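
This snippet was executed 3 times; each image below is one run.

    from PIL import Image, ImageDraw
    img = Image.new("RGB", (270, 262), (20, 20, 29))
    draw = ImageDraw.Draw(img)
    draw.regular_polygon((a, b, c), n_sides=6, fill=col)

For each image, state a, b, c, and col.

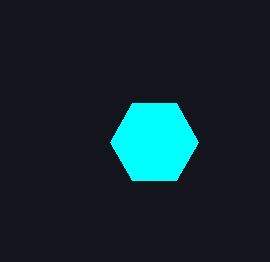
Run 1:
a = 154, b = 142, c = 44, col = 'cyan'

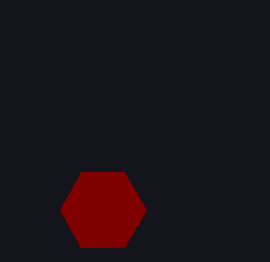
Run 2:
a = 103
b = 210
c = 43
col = 'maroon'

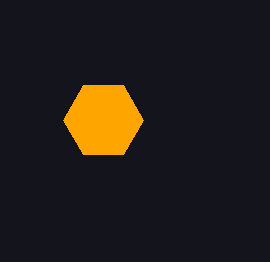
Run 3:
a = 103; b = 120; c = 40; col = 'orange'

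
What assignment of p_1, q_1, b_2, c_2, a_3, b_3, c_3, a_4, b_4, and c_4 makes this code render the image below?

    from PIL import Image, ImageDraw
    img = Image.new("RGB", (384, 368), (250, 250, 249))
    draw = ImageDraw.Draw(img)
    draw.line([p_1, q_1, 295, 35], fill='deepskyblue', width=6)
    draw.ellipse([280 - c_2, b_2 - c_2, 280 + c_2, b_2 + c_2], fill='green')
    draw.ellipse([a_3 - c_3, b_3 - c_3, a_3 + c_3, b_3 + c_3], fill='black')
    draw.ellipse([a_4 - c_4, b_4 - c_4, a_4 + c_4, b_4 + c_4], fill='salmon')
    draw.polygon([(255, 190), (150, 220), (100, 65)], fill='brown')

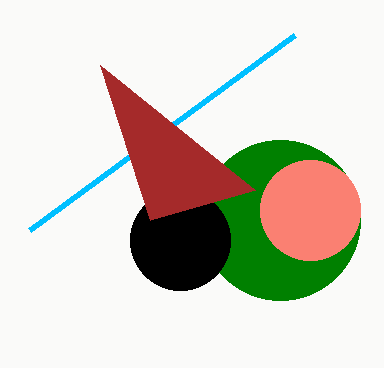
p_1 = 30
q_1 = 230
b_2 = 220
c_2 = 80
a_3 = 180
b_3 = 240
c_3 = 50
a_4 = 310
b_4 = 210
c_4 = 50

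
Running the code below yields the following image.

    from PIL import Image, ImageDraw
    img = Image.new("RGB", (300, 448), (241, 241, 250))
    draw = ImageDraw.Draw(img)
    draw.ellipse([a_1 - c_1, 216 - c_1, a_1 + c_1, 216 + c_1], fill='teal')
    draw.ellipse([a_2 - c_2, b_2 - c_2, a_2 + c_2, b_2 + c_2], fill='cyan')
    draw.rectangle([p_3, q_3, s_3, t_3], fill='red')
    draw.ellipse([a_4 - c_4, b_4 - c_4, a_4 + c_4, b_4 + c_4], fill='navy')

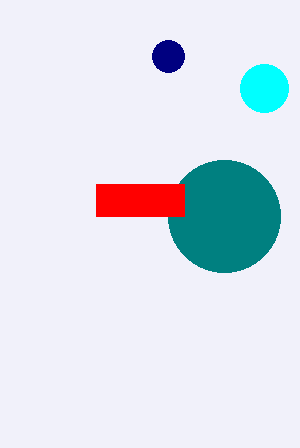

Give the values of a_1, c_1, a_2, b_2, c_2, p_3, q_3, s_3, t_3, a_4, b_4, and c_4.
a_1 = 224
c_1 = 56
a_2 = 264
b_2 = 88
c_2 = 24
p_3 = 96
q_3 = 184
s_3 = 184
t_3 = 216
a_4 = 168
b_4 = 56
c_4 = 16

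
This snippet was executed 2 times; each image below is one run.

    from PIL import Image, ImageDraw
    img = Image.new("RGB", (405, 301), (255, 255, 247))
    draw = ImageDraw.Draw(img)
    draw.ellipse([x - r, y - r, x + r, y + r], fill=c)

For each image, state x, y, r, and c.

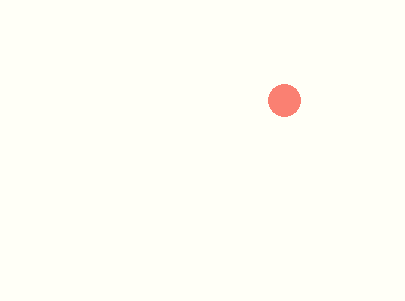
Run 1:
x = 284, y = 100, r = 16, c = 'salmon'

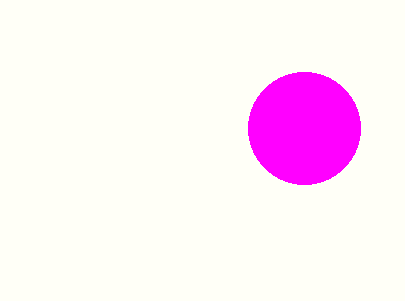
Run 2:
x = 304; y = 128; r = 56; c = 'magenta'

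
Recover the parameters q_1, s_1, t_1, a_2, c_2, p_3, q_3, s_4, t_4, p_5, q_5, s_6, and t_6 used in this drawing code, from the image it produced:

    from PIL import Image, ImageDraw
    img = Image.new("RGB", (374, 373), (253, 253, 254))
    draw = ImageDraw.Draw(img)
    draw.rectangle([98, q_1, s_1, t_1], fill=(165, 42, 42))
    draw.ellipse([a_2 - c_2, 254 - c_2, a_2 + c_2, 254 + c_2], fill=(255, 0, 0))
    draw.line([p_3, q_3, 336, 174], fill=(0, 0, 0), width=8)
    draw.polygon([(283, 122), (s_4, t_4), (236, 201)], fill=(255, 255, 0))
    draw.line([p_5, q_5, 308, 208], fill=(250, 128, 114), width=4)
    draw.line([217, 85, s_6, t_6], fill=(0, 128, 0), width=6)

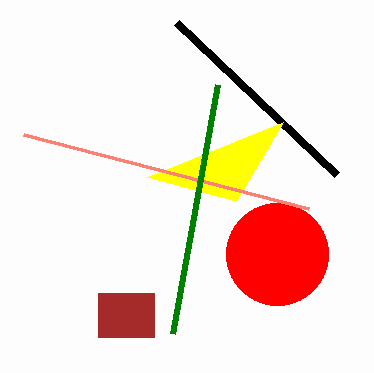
q_1 = 293
s_1 = 154
t_1 = 337
a_2 = 277
c_2 = 51
p_3 = 176
q_3 = 22
s_4 = 147
t_4 = 177
p_5 = 23
q_5 = 134
s_6 = 172
t_6 = 334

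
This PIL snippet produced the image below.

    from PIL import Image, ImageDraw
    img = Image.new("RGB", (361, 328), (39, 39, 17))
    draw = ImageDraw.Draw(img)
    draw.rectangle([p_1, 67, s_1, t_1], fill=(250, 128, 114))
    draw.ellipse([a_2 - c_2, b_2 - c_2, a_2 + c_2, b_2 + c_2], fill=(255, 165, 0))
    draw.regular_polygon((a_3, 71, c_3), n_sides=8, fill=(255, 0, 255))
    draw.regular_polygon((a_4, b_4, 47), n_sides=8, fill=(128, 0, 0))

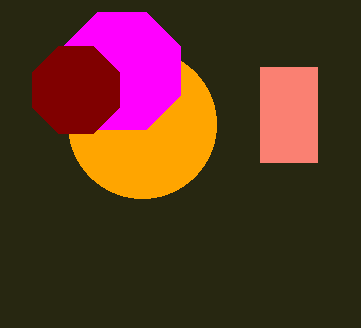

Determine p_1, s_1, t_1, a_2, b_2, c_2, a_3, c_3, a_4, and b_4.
p_1 = 260, s_1 = 317, t_1 = 162, a_2 = 142, b_2 = 124, c_2 = 74, a_3 = 122, c_3 = 63, a_4 = 76, b_4 = 90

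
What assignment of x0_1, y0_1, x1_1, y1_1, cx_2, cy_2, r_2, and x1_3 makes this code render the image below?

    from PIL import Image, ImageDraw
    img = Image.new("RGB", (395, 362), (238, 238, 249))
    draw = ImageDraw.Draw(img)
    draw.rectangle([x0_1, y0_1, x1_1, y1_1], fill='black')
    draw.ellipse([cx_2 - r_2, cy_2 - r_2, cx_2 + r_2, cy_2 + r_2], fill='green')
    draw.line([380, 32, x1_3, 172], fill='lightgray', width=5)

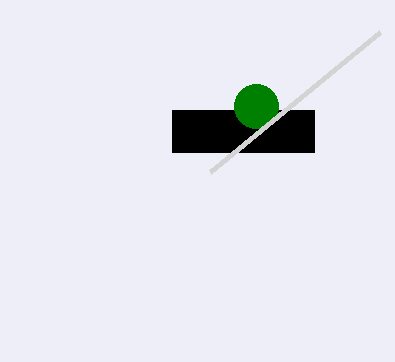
x0_1 = 172
y0_1 = 110
x1_1 = 314
y1_1 = 152
cx_2 = 256
cy_2 = 106
r_2 = 22
x1_3 = 210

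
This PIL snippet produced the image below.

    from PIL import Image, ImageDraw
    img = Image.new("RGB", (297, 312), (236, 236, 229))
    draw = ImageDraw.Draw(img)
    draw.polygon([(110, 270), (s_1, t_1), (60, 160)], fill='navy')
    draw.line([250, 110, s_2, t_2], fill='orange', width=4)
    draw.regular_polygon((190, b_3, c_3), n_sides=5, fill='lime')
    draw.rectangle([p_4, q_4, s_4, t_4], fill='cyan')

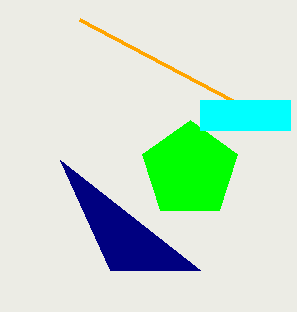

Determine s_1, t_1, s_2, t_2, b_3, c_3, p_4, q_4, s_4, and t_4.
s_1 = 200; t_1 = 270; s_2 = 80; t_2 = 20; b_3 = 170; c_3 = 50; p_4 = 200; q_4 = 100; s_4 = 290; t_4 = 130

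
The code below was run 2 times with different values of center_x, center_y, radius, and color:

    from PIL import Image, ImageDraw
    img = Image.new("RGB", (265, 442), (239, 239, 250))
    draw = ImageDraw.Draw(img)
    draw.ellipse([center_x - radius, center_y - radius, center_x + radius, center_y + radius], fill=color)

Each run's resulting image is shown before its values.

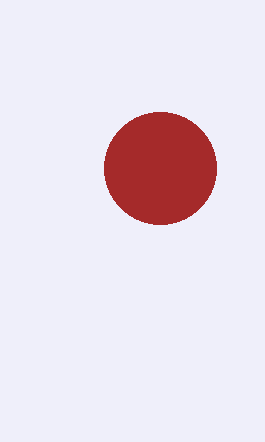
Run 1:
center_x = 160; center_y = 168; radius = 56; color = 'brown'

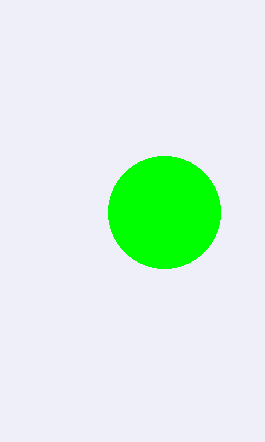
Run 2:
center_x = 164; center_y = 212; radius = 56; color = 'lime'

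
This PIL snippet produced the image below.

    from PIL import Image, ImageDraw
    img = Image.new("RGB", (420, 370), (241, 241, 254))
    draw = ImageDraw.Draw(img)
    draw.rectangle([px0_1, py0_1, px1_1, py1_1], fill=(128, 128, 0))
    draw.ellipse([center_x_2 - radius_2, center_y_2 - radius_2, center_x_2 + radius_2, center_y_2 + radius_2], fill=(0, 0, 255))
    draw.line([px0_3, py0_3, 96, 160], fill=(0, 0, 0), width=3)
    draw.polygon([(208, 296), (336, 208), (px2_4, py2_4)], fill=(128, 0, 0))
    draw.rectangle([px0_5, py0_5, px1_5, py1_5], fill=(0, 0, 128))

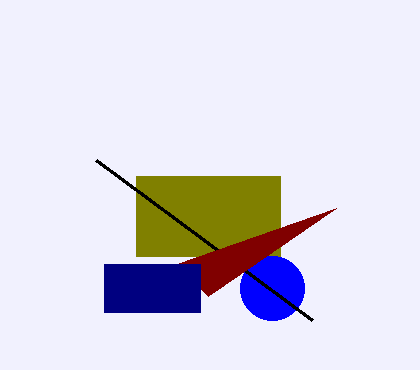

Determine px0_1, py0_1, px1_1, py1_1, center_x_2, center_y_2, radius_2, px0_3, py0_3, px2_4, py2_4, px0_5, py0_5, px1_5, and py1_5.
px0_1 = 136; py0_1 = 176; px1_1 = 280; py1_1 = 256; center_x_2 = 272; center_y_2 = 288; radius_2 = 32; px0_3 = 312; py0_3 = 320; px2_4 = 176; py2_4 = 264; px0_5 = 104; py0_5 = 264; px1_5 = 200; py1_5 = 312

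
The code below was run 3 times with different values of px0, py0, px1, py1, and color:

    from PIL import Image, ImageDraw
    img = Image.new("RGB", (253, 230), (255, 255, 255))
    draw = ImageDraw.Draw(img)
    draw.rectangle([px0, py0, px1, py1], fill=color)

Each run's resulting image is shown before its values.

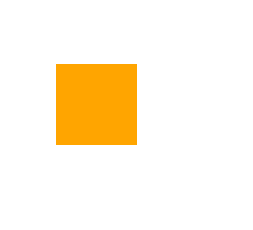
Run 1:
px0 = 56, py0 = 64, px1 = 136, py1 = 144, color = 'orange'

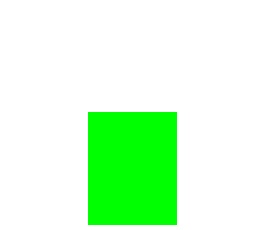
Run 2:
px0 = 88
py0 = 112
px1 = 176
py1 = 224
color = 'lime'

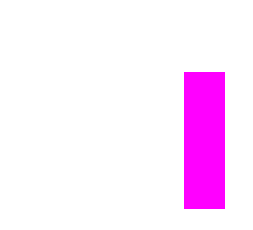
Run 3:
px0 = 184, py0 = 72, px1 = 224, py1 = 208, color = 'magenta'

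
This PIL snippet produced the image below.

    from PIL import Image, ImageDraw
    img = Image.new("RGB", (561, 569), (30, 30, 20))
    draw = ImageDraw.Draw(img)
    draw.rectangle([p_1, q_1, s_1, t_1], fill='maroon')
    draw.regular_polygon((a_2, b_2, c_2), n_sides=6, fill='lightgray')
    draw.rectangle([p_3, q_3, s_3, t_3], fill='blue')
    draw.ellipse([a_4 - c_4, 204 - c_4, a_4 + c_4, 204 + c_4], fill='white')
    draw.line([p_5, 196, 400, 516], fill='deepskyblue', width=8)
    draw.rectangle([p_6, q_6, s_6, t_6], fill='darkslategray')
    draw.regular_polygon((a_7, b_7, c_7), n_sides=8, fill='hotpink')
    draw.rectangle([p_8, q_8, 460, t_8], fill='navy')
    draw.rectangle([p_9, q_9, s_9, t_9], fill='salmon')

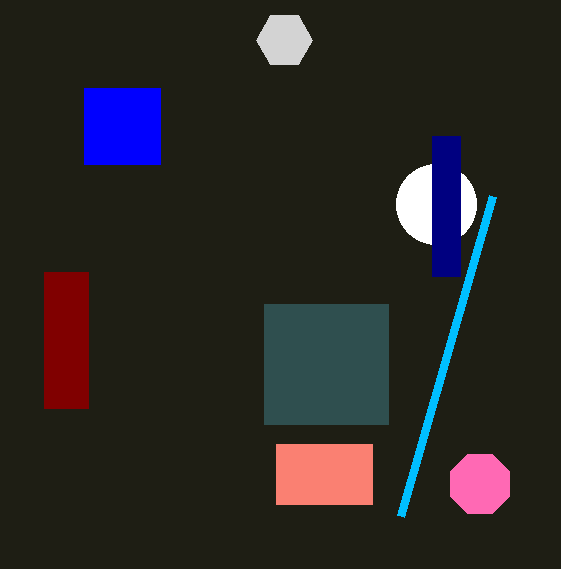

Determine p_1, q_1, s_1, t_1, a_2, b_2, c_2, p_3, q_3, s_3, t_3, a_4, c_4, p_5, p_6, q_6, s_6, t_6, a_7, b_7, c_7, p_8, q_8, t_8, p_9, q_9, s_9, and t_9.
p_1 = 44
q_1 = 272
s_1 = 88
t_1 = 408
a_2 = 284
b_2 = 40
c_2 = 28
p_3 = 84
q_3 = 88
s_3 = 160
t_3 = 164
a_4 = 436
c_4 = 40
p_5 = 492
p_6 = 264
q_6 = 304
s_6 = 388
t_6 = 424
a_7 = 480
b_7 = 484
c_7 = 32
p_8 = 432
q_8 = 136
t_8 = 276
p_9 = 276
q_9 = 444
s_9 = 372
t_9 = 504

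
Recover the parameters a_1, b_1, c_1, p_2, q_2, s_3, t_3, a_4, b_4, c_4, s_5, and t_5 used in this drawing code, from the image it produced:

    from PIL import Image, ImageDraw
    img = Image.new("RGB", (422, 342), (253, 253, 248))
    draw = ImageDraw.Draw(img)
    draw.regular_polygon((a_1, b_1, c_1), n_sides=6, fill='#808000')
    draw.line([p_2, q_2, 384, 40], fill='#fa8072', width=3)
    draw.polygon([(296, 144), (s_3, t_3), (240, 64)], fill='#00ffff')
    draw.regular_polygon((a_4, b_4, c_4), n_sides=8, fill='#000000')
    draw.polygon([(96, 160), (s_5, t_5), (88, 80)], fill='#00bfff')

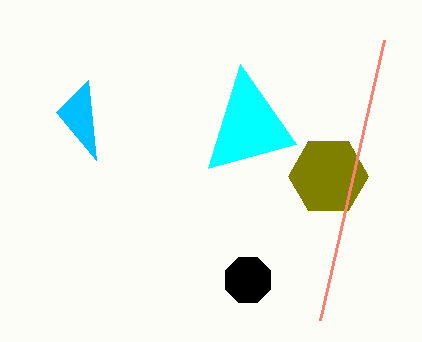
a_1 = 328
b_1 = 176
c_1 = 40
p_2 = 320
q_2 = 320
s_3 = 208
t_3 = 168
a_4 = 248
b_4 = 280
c_4 = 24
s_5 = 56
t_5 = 112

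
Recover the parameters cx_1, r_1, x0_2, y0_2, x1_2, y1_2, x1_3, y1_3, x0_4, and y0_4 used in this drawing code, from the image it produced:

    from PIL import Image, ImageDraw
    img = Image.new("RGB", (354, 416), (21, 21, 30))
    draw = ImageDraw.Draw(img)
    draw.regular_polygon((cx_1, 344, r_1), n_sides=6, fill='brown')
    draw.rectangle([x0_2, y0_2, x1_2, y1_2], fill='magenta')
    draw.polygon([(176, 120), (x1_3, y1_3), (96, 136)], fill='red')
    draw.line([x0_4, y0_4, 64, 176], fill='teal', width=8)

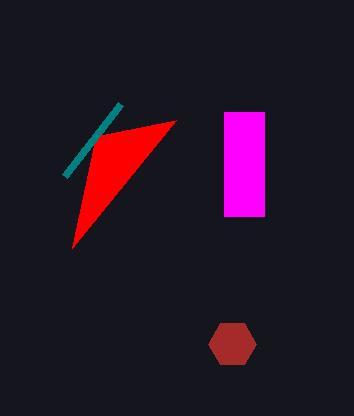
cx_1 = 232; r_1 = 24; x0_2 = 224; y0_2 = 112; x1_2 = 264; y1_2 = 216; x1_3 = 72; y1_3 = 248; x0_4 = 120; y0_4 = 104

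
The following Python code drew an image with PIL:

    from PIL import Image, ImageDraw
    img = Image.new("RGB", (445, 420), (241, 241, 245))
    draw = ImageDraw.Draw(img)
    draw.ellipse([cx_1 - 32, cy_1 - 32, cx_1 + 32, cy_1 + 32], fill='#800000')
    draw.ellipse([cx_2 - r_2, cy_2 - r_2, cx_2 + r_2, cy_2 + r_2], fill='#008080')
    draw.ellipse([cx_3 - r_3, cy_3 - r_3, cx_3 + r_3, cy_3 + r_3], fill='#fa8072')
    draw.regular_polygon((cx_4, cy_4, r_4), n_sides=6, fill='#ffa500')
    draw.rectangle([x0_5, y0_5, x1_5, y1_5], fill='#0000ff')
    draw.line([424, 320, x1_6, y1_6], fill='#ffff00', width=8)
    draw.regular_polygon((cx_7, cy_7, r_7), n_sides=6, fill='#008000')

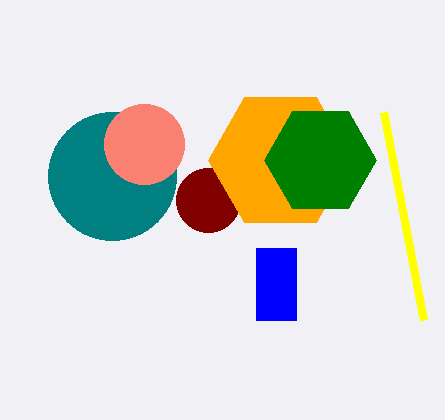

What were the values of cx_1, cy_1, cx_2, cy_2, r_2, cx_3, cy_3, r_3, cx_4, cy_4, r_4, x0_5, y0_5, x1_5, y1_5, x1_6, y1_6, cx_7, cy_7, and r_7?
cx_1 = 208, cy_1 = 200, cx_2 = 112, cy_2 = 176, r_2 = 64, cx_3 = 144, cy_3 = 144, r_3 = 40, cx_4 = 280, cy_4 = 160, r_4 = 72, x0_5 = 256, y0_5 = 248, x1_5 = 296, y1_5 = 320, x1_6 = 384, y1_6 = 112, cx_7 = 320, cy_7 = 160, r_7 = 56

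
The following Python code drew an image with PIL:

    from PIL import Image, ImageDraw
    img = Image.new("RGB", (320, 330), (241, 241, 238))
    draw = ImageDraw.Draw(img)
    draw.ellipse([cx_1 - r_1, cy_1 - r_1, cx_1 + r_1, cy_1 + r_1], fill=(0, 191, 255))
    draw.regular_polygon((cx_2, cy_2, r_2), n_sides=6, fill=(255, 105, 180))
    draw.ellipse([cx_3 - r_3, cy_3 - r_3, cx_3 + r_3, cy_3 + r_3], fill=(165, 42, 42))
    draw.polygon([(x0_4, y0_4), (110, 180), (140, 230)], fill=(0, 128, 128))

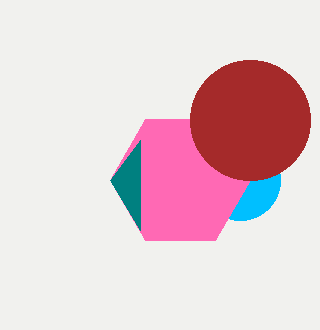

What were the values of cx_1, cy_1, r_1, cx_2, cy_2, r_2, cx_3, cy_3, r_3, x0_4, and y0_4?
cx_1 = 240
cy_1 = 180
r_1 = 40
cx_2 = 180
cy_2 = 180
r_2 = 70
cx_3 = 250
cy_3 = 120
r_3 = 60
x0_4 = 140
y0_4 = 140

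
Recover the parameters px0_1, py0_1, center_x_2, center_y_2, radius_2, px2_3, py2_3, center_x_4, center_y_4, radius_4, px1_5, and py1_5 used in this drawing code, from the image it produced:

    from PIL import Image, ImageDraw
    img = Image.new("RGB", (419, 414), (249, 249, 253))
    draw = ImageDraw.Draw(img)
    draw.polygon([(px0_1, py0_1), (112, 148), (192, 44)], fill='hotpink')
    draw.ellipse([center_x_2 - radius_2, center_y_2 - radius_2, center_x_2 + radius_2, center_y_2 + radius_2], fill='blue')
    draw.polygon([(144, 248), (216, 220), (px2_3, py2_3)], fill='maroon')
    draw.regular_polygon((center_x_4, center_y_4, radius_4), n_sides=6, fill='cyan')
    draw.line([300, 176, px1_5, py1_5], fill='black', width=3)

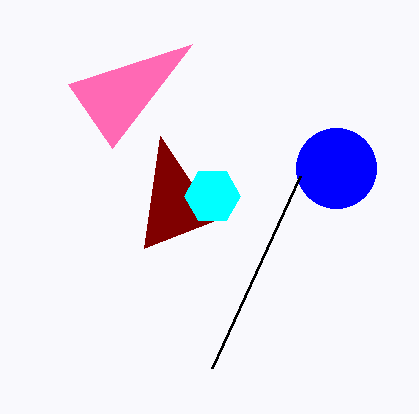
px0_1 = 68, py0_1 = 84, center_x_2 = 336, center_y_2 = 168, radius_2 = 40, px2_3 = 160, py2_3 = 136, center_x_4 = 212, center_y_4 = 196, radius_4 = 28, px1_5 = 212, py1_5 = 368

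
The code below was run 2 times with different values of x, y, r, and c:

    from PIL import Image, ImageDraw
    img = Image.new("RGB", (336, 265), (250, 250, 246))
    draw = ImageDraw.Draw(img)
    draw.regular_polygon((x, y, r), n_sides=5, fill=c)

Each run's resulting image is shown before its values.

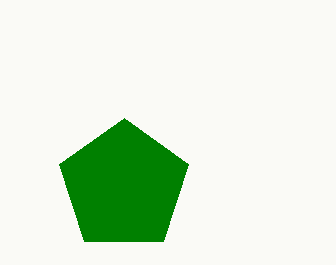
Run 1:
x = 124
y = 186
r = 68
c = 'green'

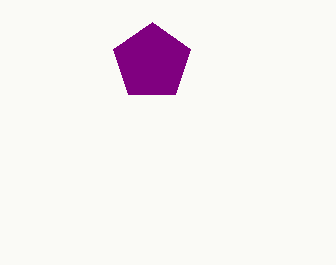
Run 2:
x = 152
y = 62
r = 40
c = 'purple'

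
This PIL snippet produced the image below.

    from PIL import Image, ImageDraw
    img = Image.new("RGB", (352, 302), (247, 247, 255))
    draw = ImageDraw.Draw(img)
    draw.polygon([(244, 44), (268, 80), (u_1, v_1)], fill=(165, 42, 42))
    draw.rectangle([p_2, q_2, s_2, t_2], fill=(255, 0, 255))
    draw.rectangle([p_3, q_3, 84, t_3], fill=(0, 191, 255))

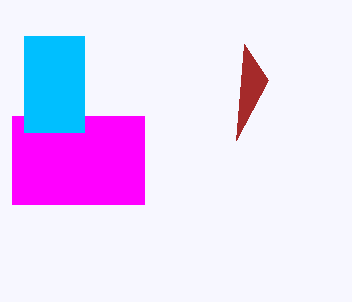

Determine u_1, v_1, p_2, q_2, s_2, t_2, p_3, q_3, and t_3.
u_1 = 236
v_1 = 140
p_2 = 12
q_2 = 116
s_2 = 144
t_2 = 204
p_3 = 24
q_3 = 36
t_3 = 132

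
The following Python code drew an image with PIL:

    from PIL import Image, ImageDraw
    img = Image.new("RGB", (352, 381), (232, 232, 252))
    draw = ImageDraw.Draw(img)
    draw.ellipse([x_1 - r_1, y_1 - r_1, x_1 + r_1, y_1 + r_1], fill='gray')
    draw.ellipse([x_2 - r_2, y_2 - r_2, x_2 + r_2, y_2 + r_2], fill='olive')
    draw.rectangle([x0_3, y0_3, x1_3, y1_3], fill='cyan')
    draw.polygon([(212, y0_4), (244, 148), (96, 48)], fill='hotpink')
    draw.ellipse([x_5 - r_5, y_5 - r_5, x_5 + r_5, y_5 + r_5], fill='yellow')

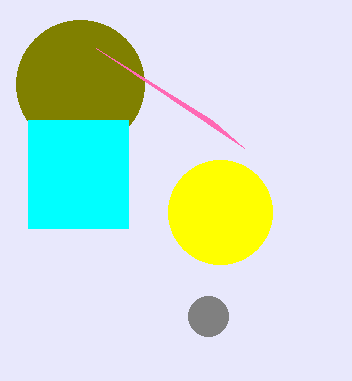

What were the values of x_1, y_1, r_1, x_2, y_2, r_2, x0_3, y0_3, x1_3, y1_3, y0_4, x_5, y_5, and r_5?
x_1 = 208
y_1 = 316
r_1 = 20
x_2 = 80
y_2 = 84
r_2 = 64
x0_3 = 28
y0_3 = 120
x1_3 = 128
y1_3 = 228
y0_4 = 120
x_5 = 220
y_5 = 212
r_5 = 52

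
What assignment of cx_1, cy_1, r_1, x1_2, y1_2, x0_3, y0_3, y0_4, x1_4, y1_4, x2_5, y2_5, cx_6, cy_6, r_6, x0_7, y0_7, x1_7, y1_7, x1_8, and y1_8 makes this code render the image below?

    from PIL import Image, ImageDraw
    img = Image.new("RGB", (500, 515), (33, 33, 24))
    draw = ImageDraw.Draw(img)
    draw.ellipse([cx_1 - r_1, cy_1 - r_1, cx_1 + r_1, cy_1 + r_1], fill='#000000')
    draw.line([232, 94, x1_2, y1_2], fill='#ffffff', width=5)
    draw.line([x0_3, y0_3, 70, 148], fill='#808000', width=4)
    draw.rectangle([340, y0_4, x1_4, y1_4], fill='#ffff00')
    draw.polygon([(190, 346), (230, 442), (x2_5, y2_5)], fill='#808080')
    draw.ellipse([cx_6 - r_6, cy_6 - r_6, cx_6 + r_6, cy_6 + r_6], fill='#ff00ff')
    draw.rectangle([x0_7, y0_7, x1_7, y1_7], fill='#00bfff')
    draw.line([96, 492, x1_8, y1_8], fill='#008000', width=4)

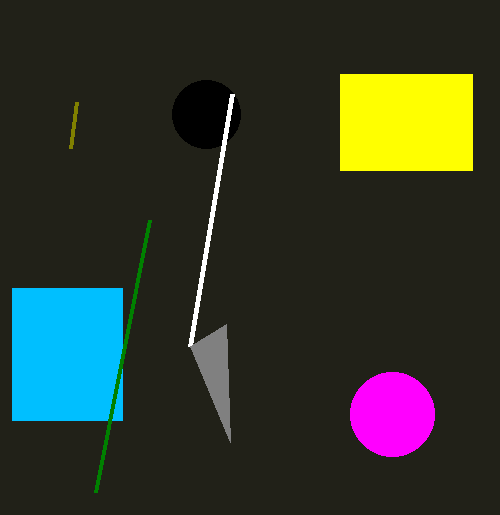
cx_1 = 206, cy_1 = 114, r_1 = 34, x1_2 = 190, y1_2 = 346, x0_3 = 76, y0_3 = 102, y0_4 = 74, x1_4 = 472, y1_4 = 170, x2_5 = 226, y2_5 = 324, cx_6 = 392, cy_6 = 414, r_6 = 42, x0_7 = 12, y0_7 = 288, x1_7 = 122, y1_7 = 420, x1_8 = 150, y1_8 = 220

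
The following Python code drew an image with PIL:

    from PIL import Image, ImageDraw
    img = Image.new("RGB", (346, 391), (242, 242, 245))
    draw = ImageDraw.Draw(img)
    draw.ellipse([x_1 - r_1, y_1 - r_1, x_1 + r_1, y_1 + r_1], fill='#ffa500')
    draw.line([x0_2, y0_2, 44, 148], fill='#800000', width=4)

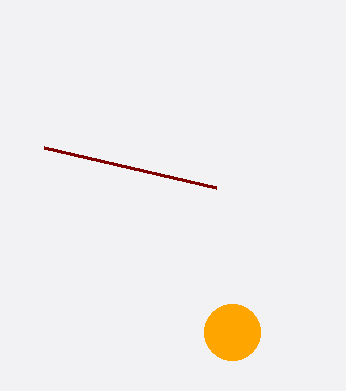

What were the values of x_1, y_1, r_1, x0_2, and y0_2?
x_1 = 232; y_1 = 332; r_1 = 28; x0_2 = 216; y0_2 = 188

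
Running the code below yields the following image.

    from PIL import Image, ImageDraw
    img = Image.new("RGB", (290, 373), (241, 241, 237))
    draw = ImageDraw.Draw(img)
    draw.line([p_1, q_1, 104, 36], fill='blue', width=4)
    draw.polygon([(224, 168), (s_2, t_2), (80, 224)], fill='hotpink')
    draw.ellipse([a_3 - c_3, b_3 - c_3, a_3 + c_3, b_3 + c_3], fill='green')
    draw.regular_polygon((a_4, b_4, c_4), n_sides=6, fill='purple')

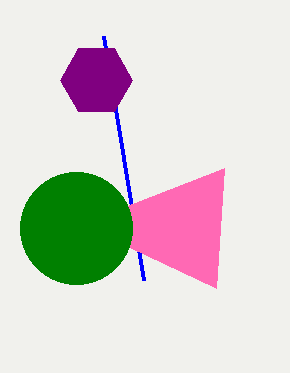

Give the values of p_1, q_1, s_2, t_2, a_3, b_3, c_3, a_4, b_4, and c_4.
p_1 = 144
q_1 = 280
s_2 = 216
t_2 = 288
a_3 = 76
b_3 = 228
c_3 = 56
a_4 = 96
b_4 = 80
c_4 = 36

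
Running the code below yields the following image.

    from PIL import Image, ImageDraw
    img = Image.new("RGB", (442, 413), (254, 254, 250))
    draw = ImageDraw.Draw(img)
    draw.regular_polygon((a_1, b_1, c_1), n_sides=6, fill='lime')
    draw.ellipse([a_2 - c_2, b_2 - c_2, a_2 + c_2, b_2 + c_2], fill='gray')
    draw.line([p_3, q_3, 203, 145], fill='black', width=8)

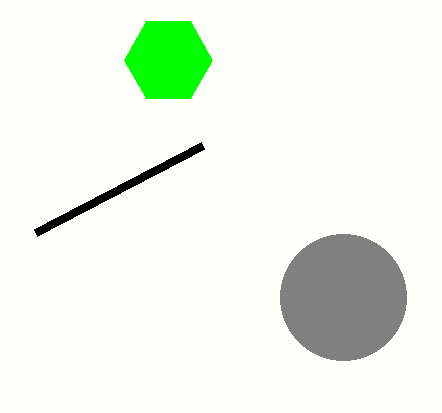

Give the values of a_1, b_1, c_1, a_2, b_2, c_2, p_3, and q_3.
a_1 = 168; b_1 = 60; c_1 = 44; a_2 = 343; b_2 = 297; c_2 = 63; p_3 = 36; q_3 = 232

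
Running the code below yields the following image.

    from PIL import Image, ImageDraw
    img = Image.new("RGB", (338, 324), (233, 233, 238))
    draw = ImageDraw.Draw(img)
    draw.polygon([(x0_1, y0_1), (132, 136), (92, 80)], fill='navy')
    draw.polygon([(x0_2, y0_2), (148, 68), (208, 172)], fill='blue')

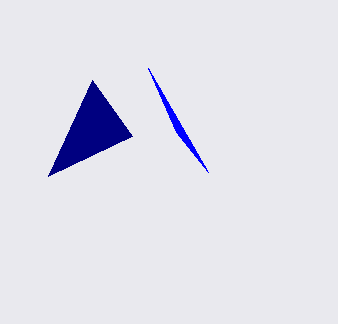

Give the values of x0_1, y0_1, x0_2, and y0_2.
x0_1 = 48
y0_1 = 176
x0_2 = 176
y0_2 = 132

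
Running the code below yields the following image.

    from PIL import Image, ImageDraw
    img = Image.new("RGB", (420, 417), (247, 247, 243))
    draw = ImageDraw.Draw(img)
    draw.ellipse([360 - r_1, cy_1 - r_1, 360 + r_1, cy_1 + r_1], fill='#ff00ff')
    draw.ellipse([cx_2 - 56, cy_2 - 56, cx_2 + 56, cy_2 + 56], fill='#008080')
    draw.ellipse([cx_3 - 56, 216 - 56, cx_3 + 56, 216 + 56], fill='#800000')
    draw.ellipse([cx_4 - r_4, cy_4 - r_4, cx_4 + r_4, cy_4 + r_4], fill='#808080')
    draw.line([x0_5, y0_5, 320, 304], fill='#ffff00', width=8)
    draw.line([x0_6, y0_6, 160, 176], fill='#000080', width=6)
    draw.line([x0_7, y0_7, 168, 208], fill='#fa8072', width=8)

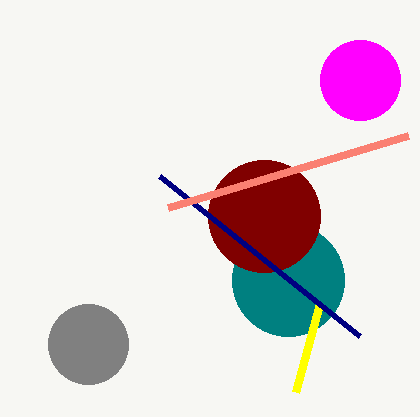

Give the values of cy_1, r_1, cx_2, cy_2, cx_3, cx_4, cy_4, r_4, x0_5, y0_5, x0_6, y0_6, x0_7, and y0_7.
cy_1 = 80; r_1 = 40; cx_2 = 288; cy_2 = 280; cx_3 = 264; cx_4 = 88; cy_4 = 344; r_4 = 40; x0_5 = 296; y0_5 = 392; x0_6 = 360; y0_6 = 336; x0_7 = 408; y0_7 = 136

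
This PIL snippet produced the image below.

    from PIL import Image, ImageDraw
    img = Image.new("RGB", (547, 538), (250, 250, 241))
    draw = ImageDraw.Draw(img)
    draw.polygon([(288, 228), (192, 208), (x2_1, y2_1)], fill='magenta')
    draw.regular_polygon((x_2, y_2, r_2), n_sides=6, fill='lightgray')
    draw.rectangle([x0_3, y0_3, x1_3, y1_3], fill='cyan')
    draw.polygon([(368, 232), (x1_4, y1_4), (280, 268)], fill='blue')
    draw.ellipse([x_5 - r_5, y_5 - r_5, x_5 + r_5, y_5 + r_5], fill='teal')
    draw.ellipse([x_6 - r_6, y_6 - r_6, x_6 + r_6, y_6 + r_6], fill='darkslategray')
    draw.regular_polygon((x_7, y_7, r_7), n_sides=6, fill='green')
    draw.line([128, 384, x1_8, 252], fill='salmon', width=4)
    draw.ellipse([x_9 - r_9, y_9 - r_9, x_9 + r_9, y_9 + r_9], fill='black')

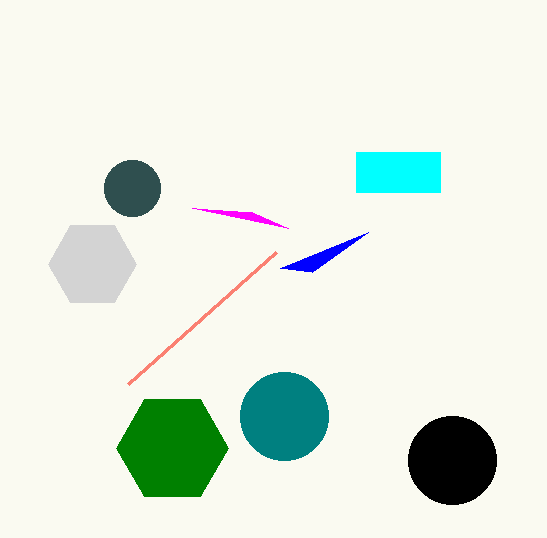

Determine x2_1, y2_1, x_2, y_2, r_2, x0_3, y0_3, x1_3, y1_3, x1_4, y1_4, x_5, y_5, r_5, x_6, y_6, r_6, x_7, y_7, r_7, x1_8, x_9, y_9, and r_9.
x2_1 = 252
y2_1 = 212
x_2 = 92
y_2 = 264
r_2 = 44
x0_3 = 356
y0_3 = 152
x1_3 = 440
y1_3 = 192
x1_4 = 312
y1_4 = 272
x_5 = 284
y_5 = 416
r_5 = 44
x_6 = 132
y_6 = 188
r_6 = 28
x_7 = 172
y_7 = 448
r_7 = 56
x1_8 = 276
x_9 = 452
y_9 = 460
r_9 = 44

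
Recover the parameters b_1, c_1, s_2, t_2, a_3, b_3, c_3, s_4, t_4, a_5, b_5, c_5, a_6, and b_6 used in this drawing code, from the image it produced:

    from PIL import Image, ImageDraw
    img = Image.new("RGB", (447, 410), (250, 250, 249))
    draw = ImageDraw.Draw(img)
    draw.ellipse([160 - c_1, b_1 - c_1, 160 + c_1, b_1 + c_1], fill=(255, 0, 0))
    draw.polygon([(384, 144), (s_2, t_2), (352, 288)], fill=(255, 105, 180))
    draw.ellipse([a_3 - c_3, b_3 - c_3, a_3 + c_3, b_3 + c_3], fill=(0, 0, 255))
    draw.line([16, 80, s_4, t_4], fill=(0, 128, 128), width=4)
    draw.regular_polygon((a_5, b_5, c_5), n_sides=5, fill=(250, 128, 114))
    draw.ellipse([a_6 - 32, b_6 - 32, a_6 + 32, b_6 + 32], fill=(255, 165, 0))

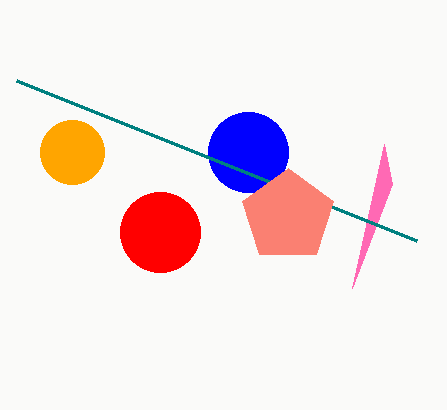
b_1 = 232, c_1 = 40, s_2 = 392, t_2 = 184, a_3 = 248, b_3 = 152, c_3 = 40, s_4 = 416, t_4 = 240, a_5 = 288, b_5 = 216, c_5 = 48, a_6 = 72, b_6 = 152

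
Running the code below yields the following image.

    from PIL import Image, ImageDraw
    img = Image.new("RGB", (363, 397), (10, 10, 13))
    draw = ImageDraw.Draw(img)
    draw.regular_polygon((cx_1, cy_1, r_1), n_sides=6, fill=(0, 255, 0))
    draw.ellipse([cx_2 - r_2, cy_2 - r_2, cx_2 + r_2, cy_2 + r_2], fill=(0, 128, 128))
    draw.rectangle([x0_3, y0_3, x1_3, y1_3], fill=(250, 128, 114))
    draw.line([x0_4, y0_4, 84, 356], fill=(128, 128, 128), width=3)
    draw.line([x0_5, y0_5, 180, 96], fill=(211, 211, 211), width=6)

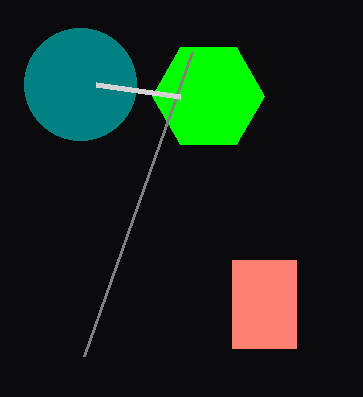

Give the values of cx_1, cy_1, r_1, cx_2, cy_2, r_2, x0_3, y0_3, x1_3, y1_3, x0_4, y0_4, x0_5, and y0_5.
cx_1 = 208
cy_1 = 96
r_1 = 56
cx_2 = 80
cy_2 = 84
r_2 = 56
x0_3 = 232
y0_3 = 260
x1_3 = 296
y1_3 = 348
x0_4 = 192
y0_4 = 52
x0_5 = 96
y0_5 = 84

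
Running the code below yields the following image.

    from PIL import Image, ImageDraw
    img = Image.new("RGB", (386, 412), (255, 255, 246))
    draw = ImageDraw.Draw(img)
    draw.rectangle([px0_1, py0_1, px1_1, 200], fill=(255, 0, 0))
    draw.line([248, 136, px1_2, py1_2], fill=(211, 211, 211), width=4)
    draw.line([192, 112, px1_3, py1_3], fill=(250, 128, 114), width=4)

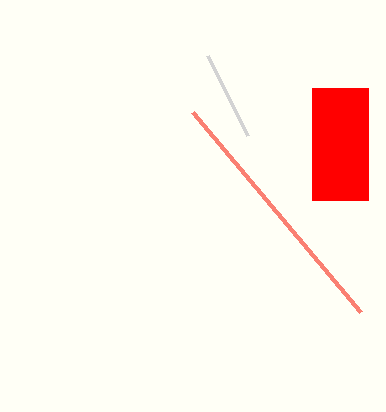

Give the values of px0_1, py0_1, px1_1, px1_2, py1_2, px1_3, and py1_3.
px0_1 = 312
py0_1 = 88
px1_1 = 368
px1_2 = 208
py1_2 = 56
px1_3 = 360
py1_3 = 312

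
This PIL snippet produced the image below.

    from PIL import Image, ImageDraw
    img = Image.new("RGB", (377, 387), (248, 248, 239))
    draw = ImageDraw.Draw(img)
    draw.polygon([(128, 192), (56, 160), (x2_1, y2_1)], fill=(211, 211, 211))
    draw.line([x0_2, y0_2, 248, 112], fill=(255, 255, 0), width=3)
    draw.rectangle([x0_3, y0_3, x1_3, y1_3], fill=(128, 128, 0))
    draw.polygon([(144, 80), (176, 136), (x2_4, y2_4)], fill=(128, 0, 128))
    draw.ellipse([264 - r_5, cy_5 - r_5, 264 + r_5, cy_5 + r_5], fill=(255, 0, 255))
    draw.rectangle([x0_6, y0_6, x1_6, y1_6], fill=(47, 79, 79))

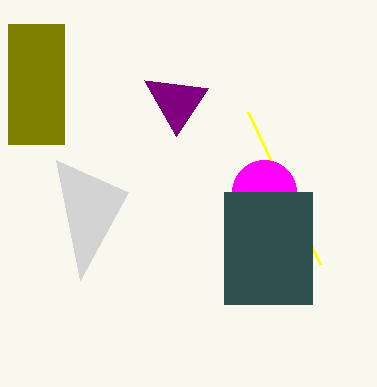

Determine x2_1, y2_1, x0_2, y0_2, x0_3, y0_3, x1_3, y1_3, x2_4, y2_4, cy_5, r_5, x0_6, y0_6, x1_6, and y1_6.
x2_1 = 80; y2_1 = 280; x0_2 = 320; y0_2 = 264; x0_3 = 8; y0_3 = 24; x1_3 = 64; y1_3 = 144; x2_4 = 208; y2_4 = 88; cy_5 = 192; r_5 = 32; x0_6 = 224; y0_6 = 192; x1_6 = 312; y1_6 = 304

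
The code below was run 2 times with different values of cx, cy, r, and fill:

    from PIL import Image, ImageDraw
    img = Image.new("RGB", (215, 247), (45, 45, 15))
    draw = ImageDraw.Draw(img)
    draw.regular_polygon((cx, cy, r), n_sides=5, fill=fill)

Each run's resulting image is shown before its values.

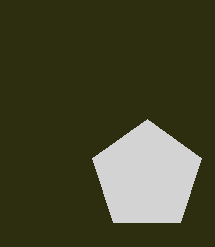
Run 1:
cx = 147
cy = 176
r = 57
fill = 'lightgray'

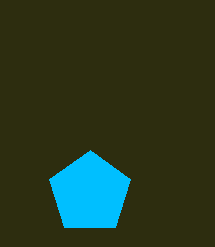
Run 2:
cx = 90, cy = 193, r = 43, fill = 'deepskyblue'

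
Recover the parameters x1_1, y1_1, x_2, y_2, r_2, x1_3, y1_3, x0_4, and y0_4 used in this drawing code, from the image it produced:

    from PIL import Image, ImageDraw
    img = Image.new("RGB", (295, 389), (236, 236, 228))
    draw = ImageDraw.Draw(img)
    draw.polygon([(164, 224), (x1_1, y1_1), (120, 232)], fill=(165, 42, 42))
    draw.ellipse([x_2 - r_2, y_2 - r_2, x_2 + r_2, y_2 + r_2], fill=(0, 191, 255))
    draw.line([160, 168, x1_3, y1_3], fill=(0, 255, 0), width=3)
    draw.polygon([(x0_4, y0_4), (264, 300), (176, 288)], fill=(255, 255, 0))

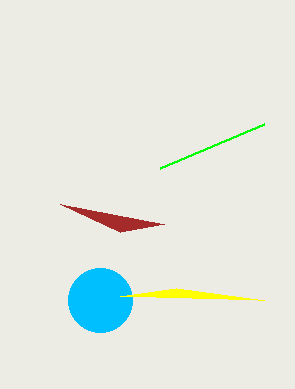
x1_1 = 60; y1_1 = 204; x_2 = 100; y_2 = 300; r_2 = 32; x1_3 = 264; y1_3 = 124; x0_4 = 120; y0_4 = 296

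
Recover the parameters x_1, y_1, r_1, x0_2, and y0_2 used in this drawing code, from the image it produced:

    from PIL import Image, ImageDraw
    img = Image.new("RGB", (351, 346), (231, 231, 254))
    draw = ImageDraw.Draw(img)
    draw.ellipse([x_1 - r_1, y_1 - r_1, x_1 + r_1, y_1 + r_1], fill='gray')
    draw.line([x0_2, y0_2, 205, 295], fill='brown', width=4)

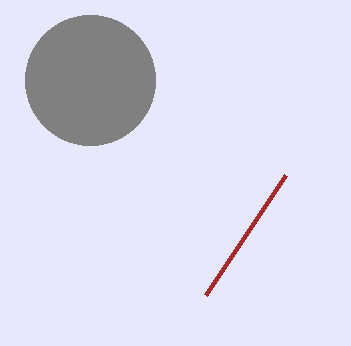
x_1 = 90; y_1 = 80; r_1 = 65; x0_2 = 285; y0_2 = 175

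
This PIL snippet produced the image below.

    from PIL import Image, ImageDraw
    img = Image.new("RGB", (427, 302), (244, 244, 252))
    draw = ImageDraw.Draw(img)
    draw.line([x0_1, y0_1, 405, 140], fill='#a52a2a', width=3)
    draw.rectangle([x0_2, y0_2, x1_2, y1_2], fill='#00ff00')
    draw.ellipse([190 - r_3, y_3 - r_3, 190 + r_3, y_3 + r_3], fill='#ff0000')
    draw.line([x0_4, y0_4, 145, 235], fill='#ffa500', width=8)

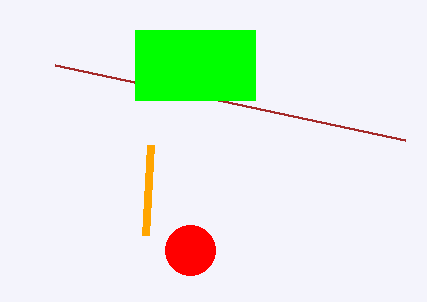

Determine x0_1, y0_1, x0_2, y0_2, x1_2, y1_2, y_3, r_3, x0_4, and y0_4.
x0_1 = 55
y0_1 = 65
x0_2 = 135
y0_2 = 30
x1_2 = 255
y1_2 = 100
y_3 = 250
r_3 = 25
x0_4 = 150
y0_4 = 145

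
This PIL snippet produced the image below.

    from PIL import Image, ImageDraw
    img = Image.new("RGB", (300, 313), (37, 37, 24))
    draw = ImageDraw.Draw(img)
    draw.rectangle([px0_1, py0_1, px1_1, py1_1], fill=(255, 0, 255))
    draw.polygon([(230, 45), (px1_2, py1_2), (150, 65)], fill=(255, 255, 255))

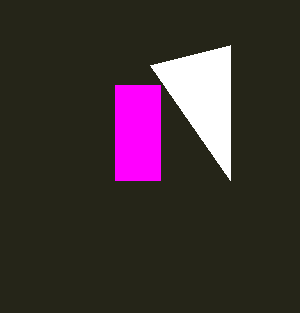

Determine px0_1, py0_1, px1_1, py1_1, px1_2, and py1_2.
px0_1 = 115, py0_1 = 85, px1_1 = 160, py1_1 = 180, px1_2 = 230, py1_2 = 180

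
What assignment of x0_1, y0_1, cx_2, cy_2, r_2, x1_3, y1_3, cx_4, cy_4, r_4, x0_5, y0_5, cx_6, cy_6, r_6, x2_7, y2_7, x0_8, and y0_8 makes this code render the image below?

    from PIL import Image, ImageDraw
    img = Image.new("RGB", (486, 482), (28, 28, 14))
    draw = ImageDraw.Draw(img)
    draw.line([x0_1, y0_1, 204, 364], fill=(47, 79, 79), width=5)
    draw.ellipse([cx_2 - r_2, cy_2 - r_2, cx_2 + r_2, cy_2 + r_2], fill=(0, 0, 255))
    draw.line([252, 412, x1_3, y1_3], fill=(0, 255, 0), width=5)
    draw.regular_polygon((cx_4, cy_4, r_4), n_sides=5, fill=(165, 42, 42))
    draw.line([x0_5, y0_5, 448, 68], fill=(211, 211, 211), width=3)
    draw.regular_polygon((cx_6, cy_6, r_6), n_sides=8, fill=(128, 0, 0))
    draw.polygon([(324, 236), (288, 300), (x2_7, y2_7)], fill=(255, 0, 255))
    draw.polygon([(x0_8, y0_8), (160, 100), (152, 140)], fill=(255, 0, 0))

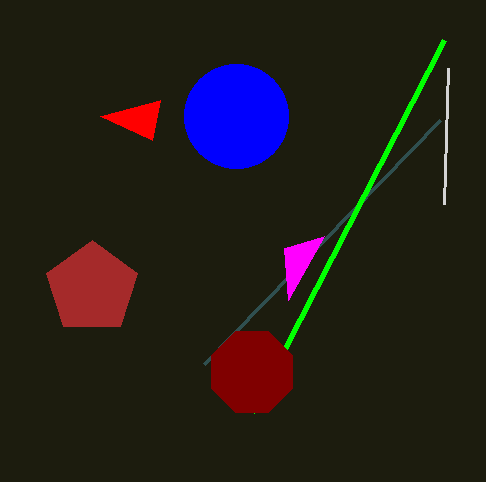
x0_1 = 440
y0_1 = 120
cx_2 = 236
cy_2 = 116
r_2 = 52
x1_3 = 444
y1_3 = 40
cx_4 = 92
cy_4 = 288
r_4 = 48
x0_5 = 444
y0_5 = 204
cx_6 = 252
cy_6 = 372
r_6 = 44
x2_7 = 284
y2_7 = 248
x0_8 = 100
y0_8 = 116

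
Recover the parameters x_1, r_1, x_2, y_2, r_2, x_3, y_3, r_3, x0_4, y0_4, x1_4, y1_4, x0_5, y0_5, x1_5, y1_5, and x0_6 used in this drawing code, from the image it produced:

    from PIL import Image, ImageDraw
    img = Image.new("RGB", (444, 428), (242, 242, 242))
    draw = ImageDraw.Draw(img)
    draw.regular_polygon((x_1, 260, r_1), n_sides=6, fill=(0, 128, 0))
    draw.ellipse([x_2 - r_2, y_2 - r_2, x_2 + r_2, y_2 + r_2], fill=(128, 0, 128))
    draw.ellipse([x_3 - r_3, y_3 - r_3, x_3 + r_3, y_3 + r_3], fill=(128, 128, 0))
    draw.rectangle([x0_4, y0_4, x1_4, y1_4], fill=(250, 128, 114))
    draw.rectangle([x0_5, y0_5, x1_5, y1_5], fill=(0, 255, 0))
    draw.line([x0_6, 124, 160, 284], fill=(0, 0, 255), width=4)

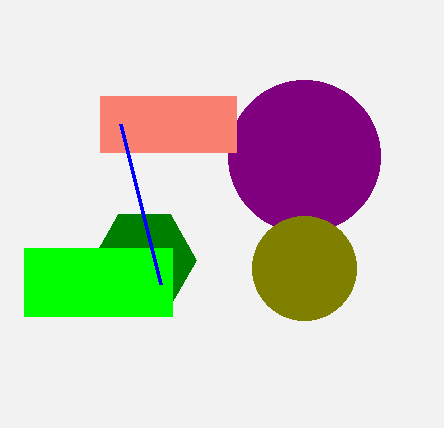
x_1 = 144
r_1 = 52
x_2 = 304
y_2 = 156
r_2 = 76
x_3 = 304
y_3 = 268
r_3 = 52
x0_4 = 100
y0_4 = 96
x1_4 = 236
y1_4 = 152
x0_5 = 24
y0_5 = 248
x1_5 = 172
y1_5 = 316
x0_6 = 120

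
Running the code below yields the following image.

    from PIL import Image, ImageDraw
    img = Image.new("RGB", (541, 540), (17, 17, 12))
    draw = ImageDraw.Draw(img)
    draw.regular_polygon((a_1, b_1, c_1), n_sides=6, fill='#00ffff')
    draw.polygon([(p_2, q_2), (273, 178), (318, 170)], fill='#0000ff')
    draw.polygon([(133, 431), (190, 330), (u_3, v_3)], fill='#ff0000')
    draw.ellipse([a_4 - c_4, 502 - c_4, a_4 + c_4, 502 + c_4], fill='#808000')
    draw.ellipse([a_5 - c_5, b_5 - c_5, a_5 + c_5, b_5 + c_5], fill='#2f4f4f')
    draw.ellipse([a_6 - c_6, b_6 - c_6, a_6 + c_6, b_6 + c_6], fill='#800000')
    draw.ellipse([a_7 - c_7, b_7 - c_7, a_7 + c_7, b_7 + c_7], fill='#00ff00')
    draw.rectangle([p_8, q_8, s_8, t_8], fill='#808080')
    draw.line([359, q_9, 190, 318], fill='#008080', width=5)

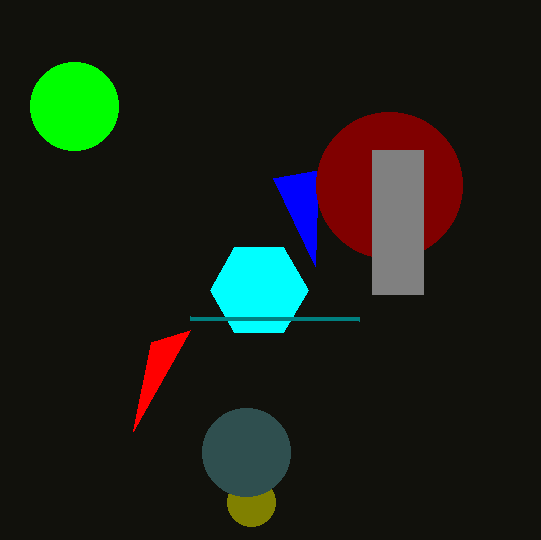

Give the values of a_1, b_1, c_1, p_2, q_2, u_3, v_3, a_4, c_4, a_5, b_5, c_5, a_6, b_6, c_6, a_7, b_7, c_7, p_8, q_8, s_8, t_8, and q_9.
a_1 = 259; b_1 = 290; c_1 = 49; p_2 = 315; q_2 = 266; u_3 = 151; v_3 = 342; a_4 = 251; c_4 = 24; a_5 = 246; b_5 = 452; c_5 = 44; a_6 = 389; b_6 = 185; c_6 = 73; a_7 = 74; b_7 = 106; c_7 = 44; p_8 = 372; q_8 = 150; s_8 = 423; t_8 = 294; q_9 = 319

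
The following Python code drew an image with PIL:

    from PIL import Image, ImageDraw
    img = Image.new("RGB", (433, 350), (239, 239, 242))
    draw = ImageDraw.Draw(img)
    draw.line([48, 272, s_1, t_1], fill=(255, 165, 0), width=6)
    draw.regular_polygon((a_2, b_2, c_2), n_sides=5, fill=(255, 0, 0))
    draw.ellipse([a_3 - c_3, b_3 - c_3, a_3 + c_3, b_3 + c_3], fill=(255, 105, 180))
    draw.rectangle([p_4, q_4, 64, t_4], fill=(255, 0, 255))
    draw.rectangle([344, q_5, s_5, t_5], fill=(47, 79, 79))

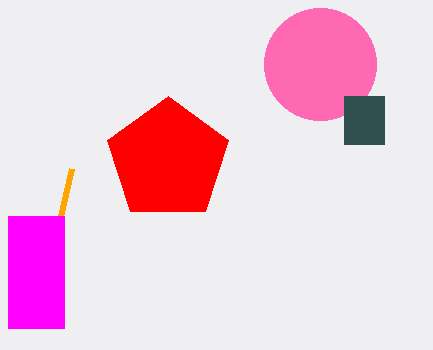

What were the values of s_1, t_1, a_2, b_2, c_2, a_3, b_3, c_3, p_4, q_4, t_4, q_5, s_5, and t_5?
s_1 = 72
t_1 = 168
a_2 = 168
b_2 = 160
c_2 = 64
a_3 = 320
b_3 = 64
c_3 = 56
p_4 = 8
q_4 = 216
t_4 = 328
q_5 = 96
s_5 = 384
t_5 = 144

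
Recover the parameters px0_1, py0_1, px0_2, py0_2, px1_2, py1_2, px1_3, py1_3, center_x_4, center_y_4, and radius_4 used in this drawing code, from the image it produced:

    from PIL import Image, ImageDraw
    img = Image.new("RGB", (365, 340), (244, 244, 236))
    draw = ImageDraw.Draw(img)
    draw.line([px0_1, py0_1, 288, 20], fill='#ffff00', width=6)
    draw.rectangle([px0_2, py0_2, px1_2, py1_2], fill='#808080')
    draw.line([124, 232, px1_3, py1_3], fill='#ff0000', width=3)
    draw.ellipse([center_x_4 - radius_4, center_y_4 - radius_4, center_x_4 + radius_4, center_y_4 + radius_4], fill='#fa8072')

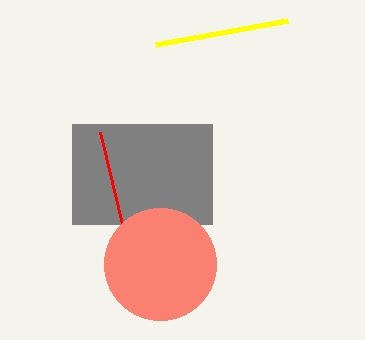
px0_1 = 156; py0_1 = 44; px0_2 = 72; py0_2 = 124; px1_2 = 212; py1_2 = 224; px1_3 = 100; py1_3 = 132; center_x_4 = 160; center_y_4 = 264; radius_4 = 56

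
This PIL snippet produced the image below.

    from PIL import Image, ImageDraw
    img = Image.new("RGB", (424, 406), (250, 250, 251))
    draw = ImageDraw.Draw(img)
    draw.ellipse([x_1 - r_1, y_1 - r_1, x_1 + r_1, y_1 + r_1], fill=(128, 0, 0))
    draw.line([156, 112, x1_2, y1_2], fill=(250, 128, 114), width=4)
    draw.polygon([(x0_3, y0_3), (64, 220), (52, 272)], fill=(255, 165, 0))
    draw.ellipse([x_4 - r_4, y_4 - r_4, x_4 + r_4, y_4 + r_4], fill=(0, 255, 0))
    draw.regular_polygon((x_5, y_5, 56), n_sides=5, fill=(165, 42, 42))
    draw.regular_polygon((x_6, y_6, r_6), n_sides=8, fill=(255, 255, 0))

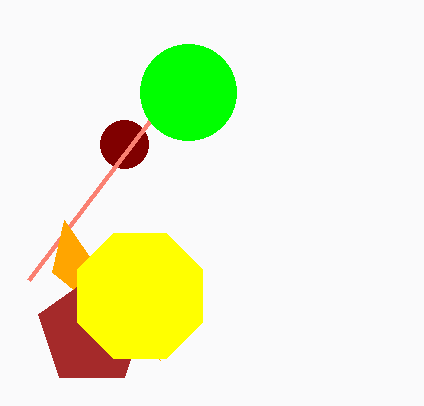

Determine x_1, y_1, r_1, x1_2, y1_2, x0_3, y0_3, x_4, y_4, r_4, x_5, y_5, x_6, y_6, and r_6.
x_1 = 124; y_1 = 144; r_1 = 24; x1_2 = 28; y1_2 = 280; x0_3 = 160; y0_3 = 360; x_4 = 188; y_4 = 92; r_4 = 48; x_5 = 92; y_5 = 332; x_6 = 140; y_6 = 296; r_6 = 68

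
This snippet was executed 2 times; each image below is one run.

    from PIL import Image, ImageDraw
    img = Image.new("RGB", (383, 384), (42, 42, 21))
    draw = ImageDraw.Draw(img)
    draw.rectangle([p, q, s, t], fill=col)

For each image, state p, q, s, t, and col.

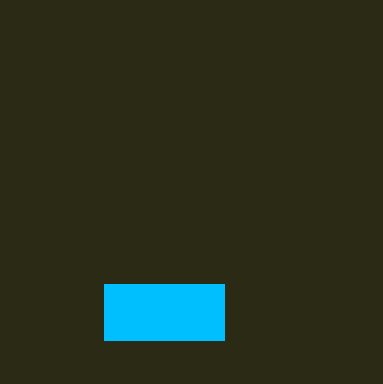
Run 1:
p = 104; q = 284; s = 224; t = 340; col = 'deepskyblue'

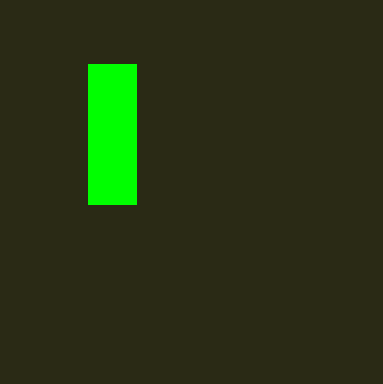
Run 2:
p = 88; q = 64; s = 136; t = 204; col = 'lime'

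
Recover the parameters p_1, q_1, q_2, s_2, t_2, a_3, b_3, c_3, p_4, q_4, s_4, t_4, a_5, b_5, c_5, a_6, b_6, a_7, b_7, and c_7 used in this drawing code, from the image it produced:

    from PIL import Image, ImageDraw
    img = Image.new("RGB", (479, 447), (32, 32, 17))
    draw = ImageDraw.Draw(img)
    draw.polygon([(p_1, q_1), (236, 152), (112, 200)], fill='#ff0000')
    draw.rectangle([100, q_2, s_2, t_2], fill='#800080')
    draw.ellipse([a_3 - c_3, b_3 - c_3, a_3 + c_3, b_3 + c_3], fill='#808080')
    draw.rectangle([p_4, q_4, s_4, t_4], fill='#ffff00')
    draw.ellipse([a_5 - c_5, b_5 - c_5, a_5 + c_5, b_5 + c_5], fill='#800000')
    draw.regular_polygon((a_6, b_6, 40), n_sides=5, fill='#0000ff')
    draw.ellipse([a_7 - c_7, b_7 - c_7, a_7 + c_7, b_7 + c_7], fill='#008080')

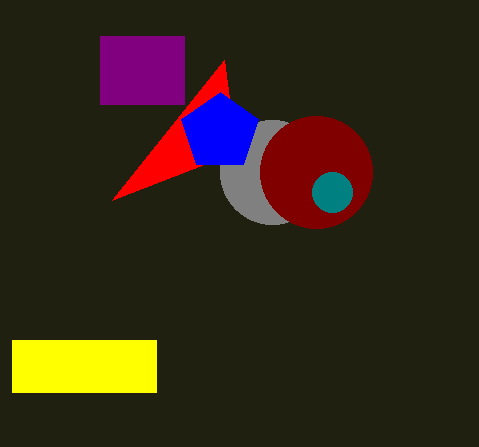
p_1 = 224, q_1 = 60, q_2 = 36, s_2 = 184, t_2 = 104, a_3 = 272, b_3 = 172, c_3 = 52, p_4 = 12, q_4 = 340, s_4 = 156, t_4 = 392, a_5 = 316, b_5 = 172, c_5 = 56, a_6 = 220, b_6 = 132, a_7 = 332, b_7 = 192, c_7 = 20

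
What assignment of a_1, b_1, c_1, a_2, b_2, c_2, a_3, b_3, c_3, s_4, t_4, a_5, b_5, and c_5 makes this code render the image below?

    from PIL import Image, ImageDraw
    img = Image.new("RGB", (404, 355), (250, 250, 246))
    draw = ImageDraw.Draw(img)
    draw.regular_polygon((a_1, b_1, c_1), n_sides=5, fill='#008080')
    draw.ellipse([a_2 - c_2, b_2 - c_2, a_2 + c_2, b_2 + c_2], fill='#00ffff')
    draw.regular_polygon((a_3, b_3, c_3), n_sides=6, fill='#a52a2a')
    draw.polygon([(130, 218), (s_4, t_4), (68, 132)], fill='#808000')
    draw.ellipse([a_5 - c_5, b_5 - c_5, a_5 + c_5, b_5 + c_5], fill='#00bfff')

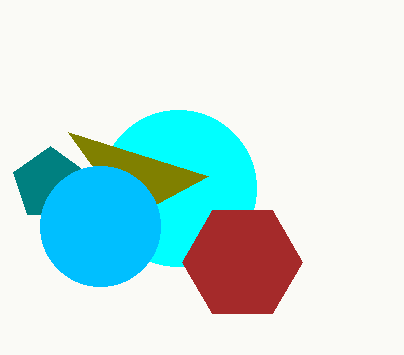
a_1 = 50, b_1 = 184, c_1 = 38, a_2 = 178, b_2 = 188, c_2 = 78, a_3 = 242, b_3 = 262, c_3 = 60, s_4 = 208, t_4 = 176, a_5 = 100, b_5 = 226, c_5 = 60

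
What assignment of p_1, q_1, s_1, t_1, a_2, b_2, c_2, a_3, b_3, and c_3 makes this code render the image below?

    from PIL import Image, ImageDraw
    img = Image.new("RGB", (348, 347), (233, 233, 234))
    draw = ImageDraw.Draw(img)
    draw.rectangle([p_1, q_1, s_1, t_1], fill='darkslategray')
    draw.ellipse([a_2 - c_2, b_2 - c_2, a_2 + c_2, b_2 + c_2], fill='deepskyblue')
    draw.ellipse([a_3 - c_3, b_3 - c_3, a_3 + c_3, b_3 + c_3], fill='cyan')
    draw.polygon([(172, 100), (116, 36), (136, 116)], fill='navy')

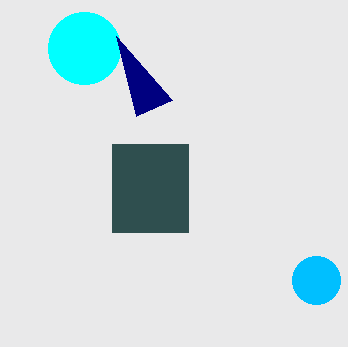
p_1 = 112; q_1 = 144; s_1 = 188; t_1 = 232; a_2 = 316; b_2 = 280; c_2 = 24; a_3 = 84; b_3 = 48; c_3 = 36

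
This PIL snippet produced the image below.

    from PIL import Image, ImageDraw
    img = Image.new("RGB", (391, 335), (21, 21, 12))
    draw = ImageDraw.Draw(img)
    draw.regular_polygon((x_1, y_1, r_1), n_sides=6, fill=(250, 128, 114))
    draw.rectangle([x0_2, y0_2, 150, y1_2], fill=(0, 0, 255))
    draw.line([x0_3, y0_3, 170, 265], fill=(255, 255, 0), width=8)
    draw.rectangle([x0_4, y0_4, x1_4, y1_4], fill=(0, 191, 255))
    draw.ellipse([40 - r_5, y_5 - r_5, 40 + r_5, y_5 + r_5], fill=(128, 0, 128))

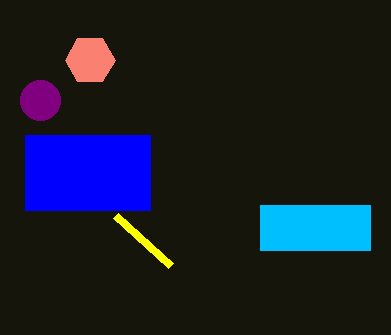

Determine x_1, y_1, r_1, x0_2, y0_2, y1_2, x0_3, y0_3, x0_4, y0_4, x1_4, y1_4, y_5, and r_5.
x_1 = 90
y_1 = 60
r_1 = 25
x0_2 = 25
y0_2 = 135
y1_2 = 210
x0_3 = 115
y0_3 = 215
x0_4 = 260
y0_4 = 205
x1_4 = 370
y1_4 = 250
y_5 = 100
r_5 = 20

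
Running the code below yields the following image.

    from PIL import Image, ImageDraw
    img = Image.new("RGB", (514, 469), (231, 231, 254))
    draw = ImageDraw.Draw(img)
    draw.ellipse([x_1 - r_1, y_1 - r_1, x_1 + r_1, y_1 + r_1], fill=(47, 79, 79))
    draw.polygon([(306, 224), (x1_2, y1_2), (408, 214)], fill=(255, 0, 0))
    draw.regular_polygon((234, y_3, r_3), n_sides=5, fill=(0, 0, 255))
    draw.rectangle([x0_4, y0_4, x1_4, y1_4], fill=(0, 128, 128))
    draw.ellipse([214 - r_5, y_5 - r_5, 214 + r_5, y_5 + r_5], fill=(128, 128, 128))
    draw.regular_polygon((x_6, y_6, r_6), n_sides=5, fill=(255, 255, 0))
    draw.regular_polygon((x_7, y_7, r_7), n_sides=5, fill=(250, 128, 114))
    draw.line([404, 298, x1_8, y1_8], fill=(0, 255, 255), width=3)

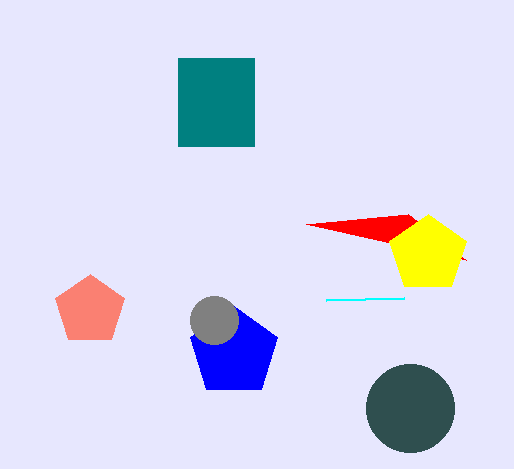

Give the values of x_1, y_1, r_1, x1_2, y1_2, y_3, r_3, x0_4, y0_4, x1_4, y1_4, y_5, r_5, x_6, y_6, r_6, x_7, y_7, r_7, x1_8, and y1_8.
x_1 = 410; y_1 = 408; r_1 = 44; x1_2 = 466; y1_2 = 260; y_3 = 352; r_3 = 46; x0_4 = 178; y0_4 = 58; x1_4 = 254; y1_4 = 146; y_5 = 320; r_5 = 24; x_6 = 428; y_6 = 254; r_6 = 40; x_7 = 90; y_7 = 310; r_7 = 36; x1_8 = 326; y1_8 = 300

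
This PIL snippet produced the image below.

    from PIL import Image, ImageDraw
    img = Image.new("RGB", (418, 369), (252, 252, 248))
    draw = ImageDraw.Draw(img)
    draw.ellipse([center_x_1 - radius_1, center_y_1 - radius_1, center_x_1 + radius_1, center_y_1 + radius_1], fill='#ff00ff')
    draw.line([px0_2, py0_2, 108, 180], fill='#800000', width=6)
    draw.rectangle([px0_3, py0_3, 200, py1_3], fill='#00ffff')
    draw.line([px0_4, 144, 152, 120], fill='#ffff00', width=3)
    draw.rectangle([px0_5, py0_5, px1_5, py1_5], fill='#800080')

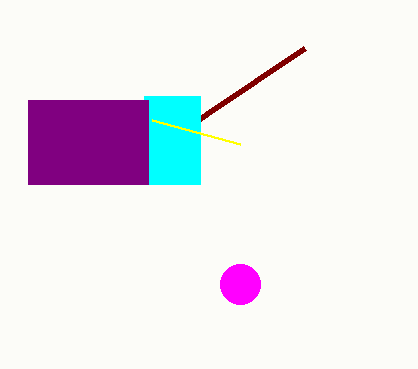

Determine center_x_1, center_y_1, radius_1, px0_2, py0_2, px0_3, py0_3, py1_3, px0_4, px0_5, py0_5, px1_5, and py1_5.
center_x_1 = 240, center_y_1 = 284, radius_1 = 20, px0_2 = 304, py0_2 = 48, px0_3 = 144, py0_3 = 96, py1_3 = 184, px0_4 = 240, px0_5 = 28, py0_5 = 100, px1_5 = 148, py1_5 = 184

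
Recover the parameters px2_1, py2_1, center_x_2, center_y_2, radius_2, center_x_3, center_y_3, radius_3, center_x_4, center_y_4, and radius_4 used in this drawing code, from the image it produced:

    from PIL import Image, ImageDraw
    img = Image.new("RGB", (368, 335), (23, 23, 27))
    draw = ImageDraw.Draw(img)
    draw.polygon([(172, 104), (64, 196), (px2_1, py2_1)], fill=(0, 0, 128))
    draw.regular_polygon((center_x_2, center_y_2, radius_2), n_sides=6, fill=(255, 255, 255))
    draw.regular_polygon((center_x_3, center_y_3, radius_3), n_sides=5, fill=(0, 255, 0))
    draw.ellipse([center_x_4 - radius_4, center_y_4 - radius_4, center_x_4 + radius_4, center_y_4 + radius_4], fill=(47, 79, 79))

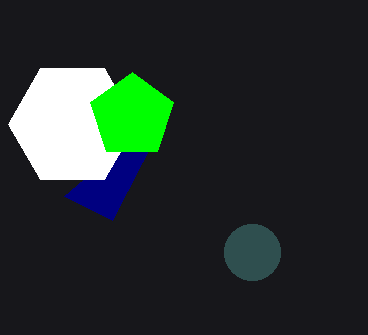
px2_1 = 112, py2_1 = 220, center_x_2 = 72, center_y_2 = 124, radius_2 = 64, center_x_3 = 132, center_y_3 = 116, radius_3 = 44, center_x_4 = 252, center_y_4 = 252, radius_4 = 28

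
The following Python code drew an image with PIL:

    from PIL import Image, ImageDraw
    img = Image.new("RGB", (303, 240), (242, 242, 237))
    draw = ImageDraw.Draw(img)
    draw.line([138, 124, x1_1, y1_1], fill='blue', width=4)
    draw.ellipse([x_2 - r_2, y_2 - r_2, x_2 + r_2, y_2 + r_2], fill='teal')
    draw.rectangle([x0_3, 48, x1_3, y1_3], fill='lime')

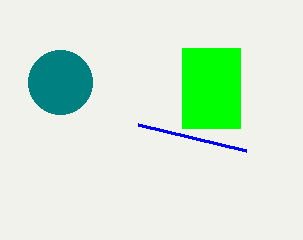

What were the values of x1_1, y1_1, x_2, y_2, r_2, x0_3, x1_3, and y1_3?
x1_1 = 246; y1_1 = 150; x_2 = 60; y_2 = 82; r_2 = 32; x0_3 = 182; x1_3 = 240; y1_3 = 128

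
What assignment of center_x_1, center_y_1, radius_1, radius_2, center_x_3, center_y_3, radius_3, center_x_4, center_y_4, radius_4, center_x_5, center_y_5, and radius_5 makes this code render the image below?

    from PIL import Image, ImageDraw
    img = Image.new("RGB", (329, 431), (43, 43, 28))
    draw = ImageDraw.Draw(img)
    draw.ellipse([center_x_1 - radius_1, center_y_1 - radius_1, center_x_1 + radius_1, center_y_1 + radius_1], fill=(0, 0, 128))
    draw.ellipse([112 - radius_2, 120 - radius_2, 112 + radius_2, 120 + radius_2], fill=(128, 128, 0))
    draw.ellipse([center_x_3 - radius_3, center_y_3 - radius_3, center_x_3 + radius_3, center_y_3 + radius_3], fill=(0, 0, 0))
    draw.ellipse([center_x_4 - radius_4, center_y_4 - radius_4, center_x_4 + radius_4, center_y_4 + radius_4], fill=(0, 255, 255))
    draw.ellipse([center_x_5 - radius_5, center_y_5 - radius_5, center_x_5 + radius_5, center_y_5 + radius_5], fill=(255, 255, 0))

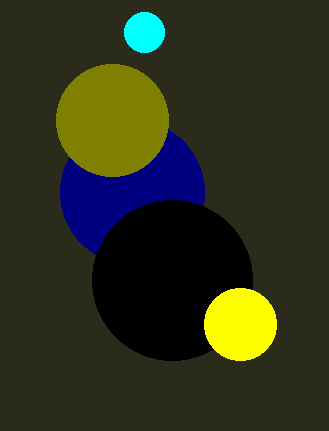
center_x_1 = 132, center_y_1 = 192, radius_1 = 72, radius_2 = 56, center_x_3 = 172, center_y_3 = 280, radius_3 = 80, center_x_4 = 144, center_y_4 = 32, radius_4 = 20, center_x_5 = 240, center_y_5 = 324, radius_5 = 36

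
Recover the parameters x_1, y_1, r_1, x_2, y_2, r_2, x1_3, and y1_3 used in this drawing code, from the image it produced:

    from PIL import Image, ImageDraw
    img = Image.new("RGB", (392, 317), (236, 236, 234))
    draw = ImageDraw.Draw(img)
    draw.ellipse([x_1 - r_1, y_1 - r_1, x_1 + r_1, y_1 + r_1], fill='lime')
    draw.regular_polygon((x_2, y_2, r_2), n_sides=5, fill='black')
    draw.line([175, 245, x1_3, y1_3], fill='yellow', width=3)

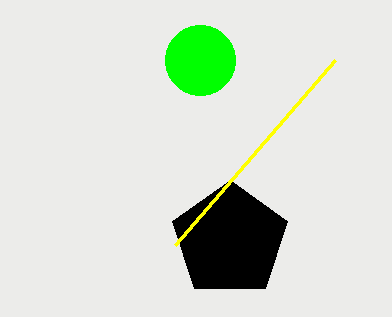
x_1 = 200, y_1 = 60, r_1 = 35, x_2 = 230, y_2 = 240, r_2 = 60, x1_3 = 335, y1_3 = 60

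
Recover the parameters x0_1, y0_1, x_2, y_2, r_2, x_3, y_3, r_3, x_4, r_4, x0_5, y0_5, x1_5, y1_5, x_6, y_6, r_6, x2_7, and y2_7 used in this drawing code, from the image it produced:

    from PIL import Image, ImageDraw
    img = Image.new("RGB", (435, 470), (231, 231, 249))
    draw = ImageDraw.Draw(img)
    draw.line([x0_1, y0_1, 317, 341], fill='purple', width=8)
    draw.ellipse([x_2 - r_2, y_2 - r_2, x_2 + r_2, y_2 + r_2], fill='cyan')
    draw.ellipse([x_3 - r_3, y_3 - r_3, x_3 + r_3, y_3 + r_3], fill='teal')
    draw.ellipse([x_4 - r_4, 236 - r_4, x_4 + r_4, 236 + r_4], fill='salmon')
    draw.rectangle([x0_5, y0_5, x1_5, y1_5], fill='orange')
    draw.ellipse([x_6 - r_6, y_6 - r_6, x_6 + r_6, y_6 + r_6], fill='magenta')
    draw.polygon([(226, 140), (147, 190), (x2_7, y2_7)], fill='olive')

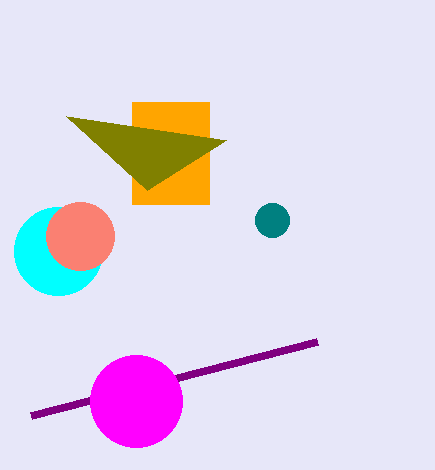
x0_1 = 31; y0_1 = 415; x_2 = 58; y_2 = 251; r_2 = 44; x_3 = 272; y_3 = 220; r_3 = 17; x_4 = 80; r_4 = 34; x0_5 = 132; y0_5 = 102; x1_5 = 209; y1_5 = 204; x_6 = 136; y_6 = 401; r_6 = 46; x2_7 = 66; y2_7 = 116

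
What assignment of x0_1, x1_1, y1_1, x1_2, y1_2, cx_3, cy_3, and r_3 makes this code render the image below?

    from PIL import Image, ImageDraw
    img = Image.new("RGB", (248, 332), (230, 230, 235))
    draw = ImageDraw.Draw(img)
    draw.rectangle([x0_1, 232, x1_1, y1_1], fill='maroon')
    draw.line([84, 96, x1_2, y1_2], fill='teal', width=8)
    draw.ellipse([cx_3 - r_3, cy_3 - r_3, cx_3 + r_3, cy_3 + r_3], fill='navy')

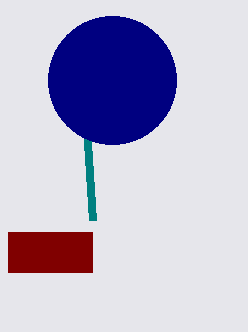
x0_1 = 8
x1_1 = 92
y1_1 = 272
x1_2 = 92
y1_2 = 220
cx_3 = 112
cy_3 = 80
r_3 = 64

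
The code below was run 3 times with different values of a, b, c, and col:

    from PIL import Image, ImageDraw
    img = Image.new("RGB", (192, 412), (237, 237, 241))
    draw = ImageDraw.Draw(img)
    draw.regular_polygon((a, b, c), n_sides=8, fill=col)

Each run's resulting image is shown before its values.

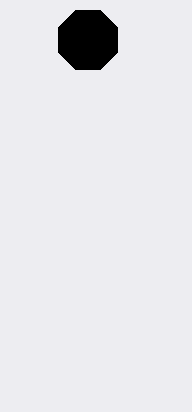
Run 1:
a = 88
b = 40
c = 32
col = 'black'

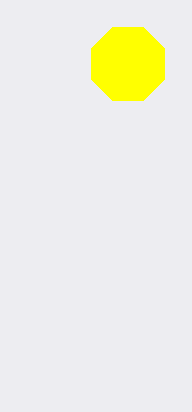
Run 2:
a = 128
b = 64
c = 40
col = 'yellow'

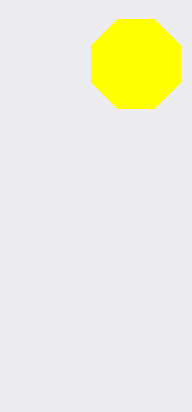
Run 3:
a = 136, b = 64, c = 48, col = 'yellow'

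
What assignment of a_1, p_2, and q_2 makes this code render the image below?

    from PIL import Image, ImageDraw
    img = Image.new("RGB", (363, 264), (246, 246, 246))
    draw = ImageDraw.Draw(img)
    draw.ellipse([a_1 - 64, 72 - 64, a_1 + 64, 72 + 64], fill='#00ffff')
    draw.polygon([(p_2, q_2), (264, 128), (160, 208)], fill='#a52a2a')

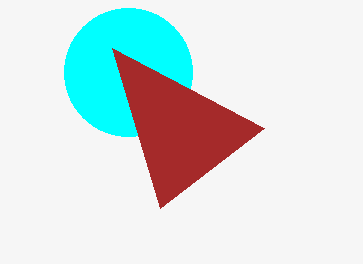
a_1 = 128, p_2 = 112, q_2 = 48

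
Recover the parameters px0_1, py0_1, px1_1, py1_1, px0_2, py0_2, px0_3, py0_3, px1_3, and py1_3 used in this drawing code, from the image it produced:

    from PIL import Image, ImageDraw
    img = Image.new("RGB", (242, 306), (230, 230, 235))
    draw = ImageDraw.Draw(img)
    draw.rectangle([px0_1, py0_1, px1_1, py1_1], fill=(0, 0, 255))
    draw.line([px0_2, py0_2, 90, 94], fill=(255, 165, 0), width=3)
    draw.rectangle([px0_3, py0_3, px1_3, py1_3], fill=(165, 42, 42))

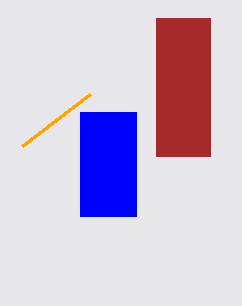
px0_1 = 80; py0_1 = 112; px1_1 = 136; py1_1 = 216; px0_2 = 22; py0_2 = 146; px0_3 = 156; py0_3 = 18; px1_3 = 210; py1_3 = 156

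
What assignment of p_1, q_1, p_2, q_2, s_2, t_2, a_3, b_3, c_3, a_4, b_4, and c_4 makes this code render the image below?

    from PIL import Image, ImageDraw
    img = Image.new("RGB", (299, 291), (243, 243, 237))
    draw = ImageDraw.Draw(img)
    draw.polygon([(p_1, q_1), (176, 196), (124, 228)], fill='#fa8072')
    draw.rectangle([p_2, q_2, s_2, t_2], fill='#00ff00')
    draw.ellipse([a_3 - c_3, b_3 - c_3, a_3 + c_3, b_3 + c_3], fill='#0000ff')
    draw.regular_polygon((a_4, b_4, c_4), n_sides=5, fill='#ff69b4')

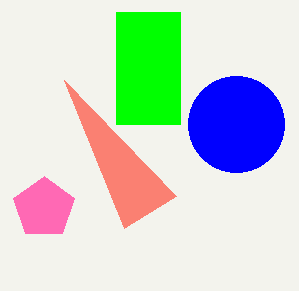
p_1 = 64, q_1 = 80, p_2 = 116, q_2 = 12, s_2 = 180, t_2 = 124, a_3 = 236, b_3 = 124, c_3 = 48, a_4 = 44, b_4 = 208, c_4 = 32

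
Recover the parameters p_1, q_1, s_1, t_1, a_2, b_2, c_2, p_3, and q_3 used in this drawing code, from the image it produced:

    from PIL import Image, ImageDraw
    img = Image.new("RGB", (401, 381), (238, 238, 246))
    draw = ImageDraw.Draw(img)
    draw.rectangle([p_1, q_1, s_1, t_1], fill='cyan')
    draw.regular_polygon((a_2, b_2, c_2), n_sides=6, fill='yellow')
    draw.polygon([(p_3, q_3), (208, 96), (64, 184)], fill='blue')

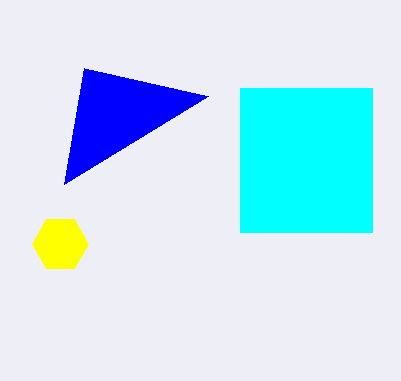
p_1 = 240
q_1 = 88
s_1 = 372
t_1 = 232
a_2 = 60
b_2 = 244
c_2 = 28
p_3 = 84
q_3 = 68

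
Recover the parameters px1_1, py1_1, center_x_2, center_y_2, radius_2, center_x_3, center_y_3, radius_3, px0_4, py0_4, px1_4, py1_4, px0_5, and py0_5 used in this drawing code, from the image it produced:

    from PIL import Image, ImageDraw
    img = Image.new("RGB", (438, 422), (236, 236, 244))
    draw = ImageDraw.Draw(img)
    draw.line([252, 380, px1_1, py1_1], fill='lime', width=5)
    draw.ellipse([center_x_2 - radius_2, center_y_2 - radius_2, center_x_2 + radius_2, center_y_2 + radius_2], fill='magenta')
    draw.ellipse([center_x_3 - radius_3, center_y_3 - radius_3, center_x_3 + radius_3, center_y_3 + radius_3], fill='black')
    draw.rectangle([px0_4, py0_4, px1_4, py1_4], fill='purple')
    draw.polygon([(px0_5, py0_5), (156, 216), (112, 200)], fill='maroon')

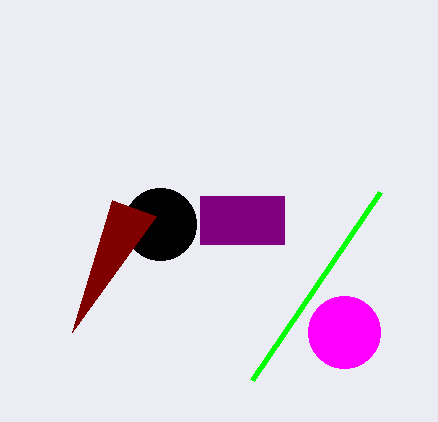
px1_1 = 380, py1_1 = 192, center_x_2 = 344, center_y_2 = 332, radius_2 = 36, center_x_3 = 160, center_y_3 = 224, radius_3 = 36, px0_4 = 200, py0_4 = 196, px1_4 = 284, py1_4 = 244, px0_5 = 72, py0_5 = 332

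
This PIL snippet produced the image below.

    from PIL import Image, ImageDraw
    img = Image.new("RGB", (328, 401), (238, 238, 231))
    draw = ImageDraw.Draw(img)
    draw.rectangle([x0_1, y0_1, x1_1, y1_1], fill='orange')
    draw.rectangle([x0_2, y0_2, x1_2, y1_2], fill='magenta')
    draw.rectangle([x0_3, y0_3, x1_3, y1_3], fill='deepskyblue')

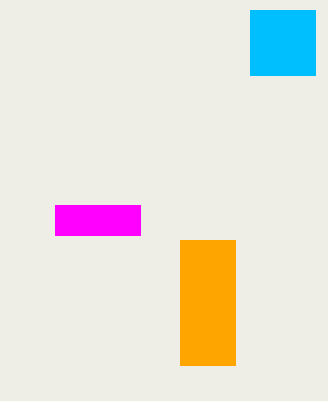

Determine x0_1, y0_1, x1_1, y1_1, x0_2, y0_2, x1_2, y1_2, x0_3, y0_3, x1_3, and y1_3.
x0_1 = 180
y0_1 = 240
x1_1 = 235
y1_1 = 365
x0_2 = 55
y0_2 = 205
x1_2 = 140
y1_2 = 235
x0_3 = 250
y0_3 = 10
x1_3 = 315
y1_3 = 75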